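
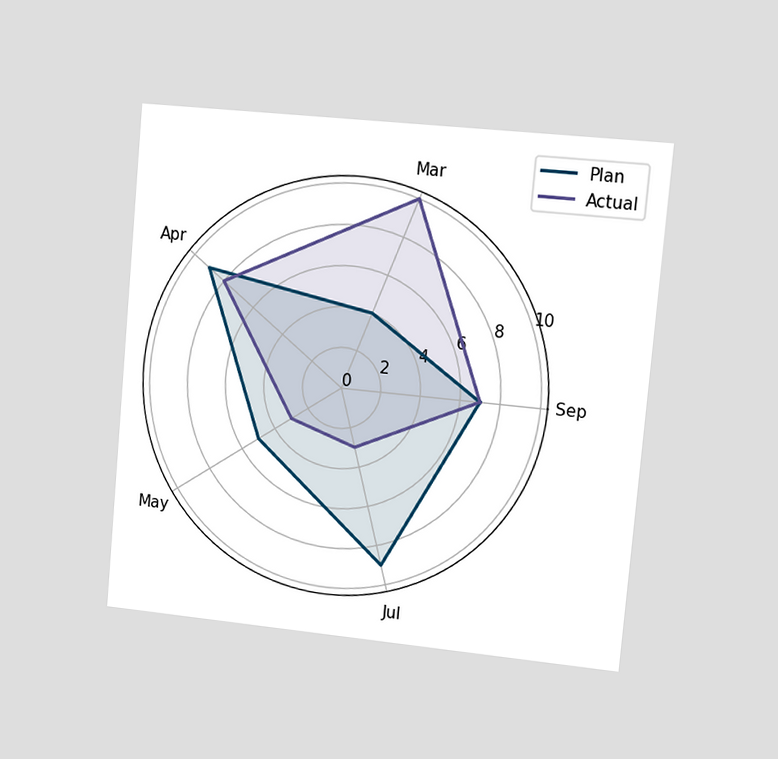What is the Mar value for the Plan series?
4

The chart is tilted about 5° clockwise and viewed slightly from the right. On the Mar axis, Plan reaches 4.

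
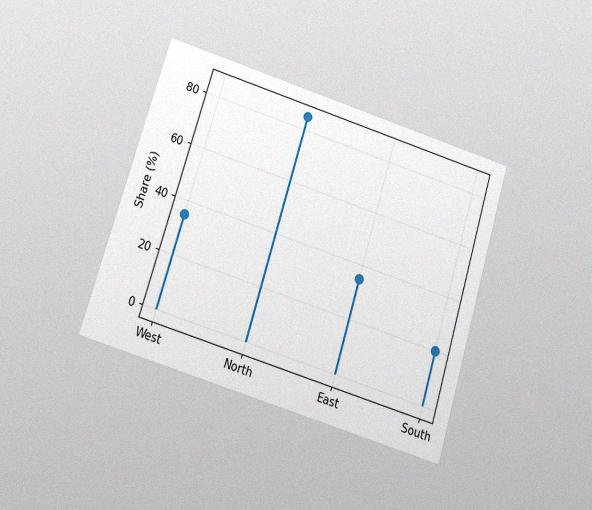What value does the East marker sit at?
The chart is tilted about 17° clockwise and viewed at a slight angle, with some photo noise. The East marker sits at 35%.

35%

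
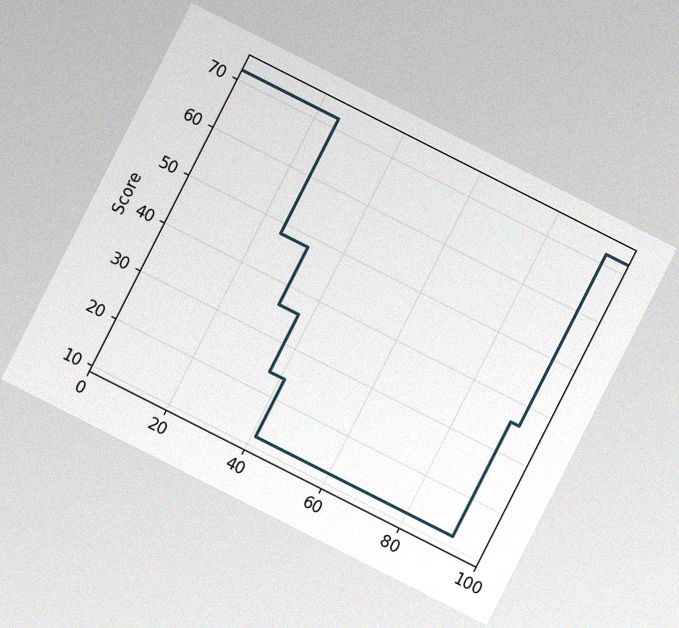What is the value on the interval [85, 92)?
The chart is tilted about 27° clockwise, with some photo noise. On [85, 92) the step sits at 12.

12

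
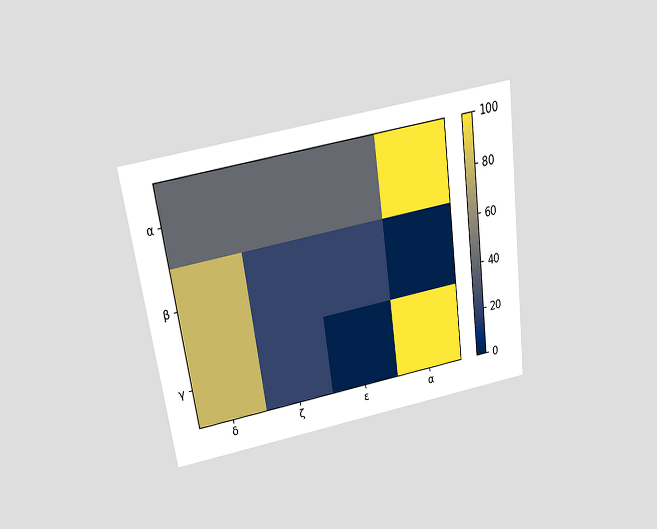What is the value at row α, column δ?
40

The chart is tilted about 8° counter-clockwise and viewed slightly from above. Matching cell (α, δ) against the colorbar gives 40.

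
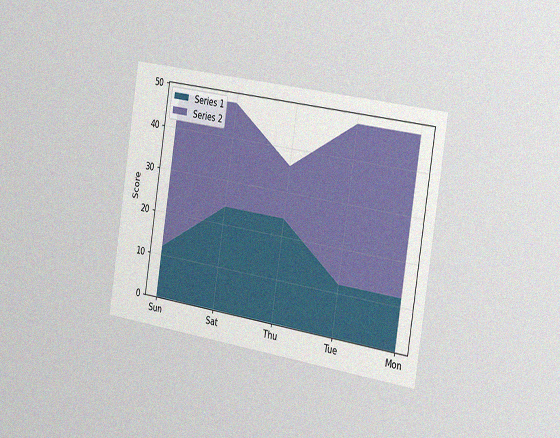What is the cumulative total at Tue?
The chart is tilted about 9° clockwise and viewed slightly from the right, with some photo noise. The stacked total at Tue reaches 48.

48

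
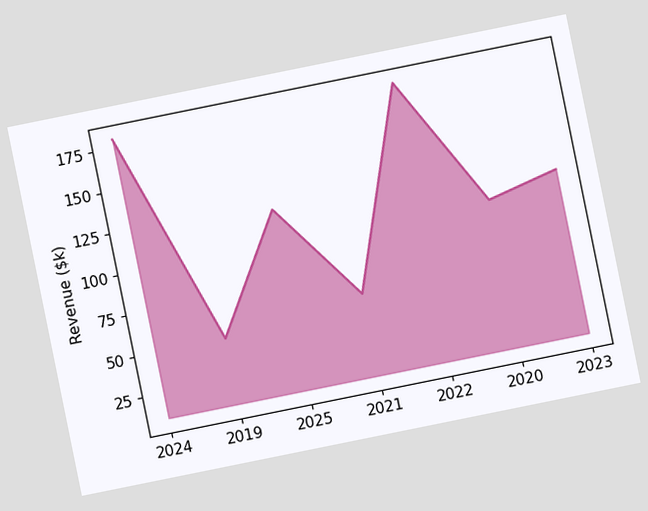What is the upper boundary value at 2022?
The chart is tilted about 11° counter-clockwise. At 2022 the upper boundary is at $180k.

$180k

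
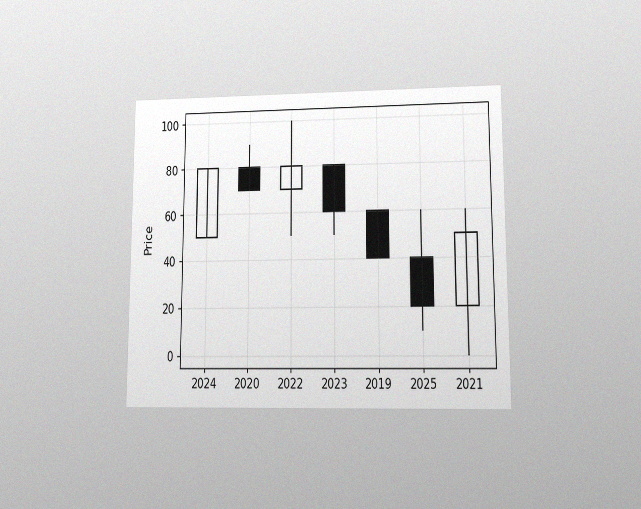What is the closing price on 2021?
50

The chart is viewed at a slight angle, with some photo noise. The 2021 candle closes at 50.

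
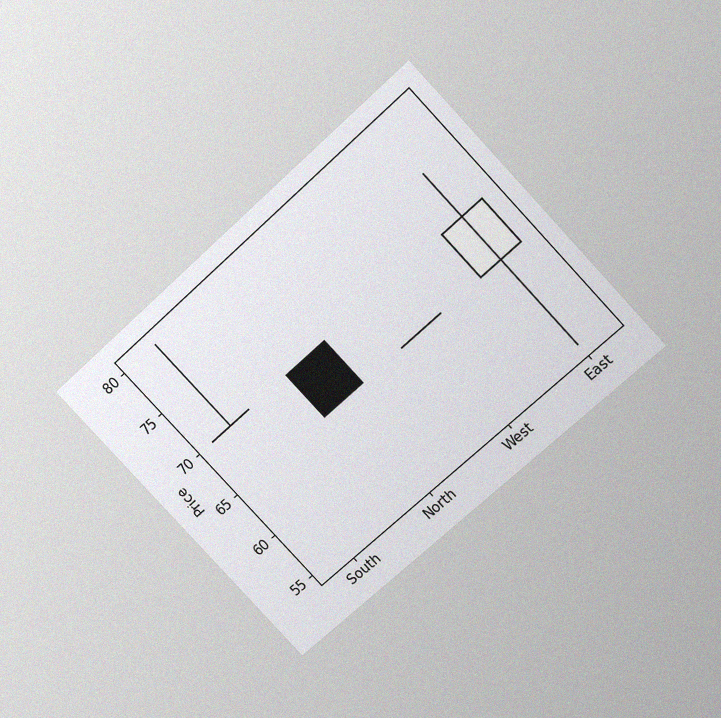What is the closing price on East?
The chart is tilted about 43° counter-clockwise and viewed slightly from above, with some photo noise. The East candle closes at 70.

70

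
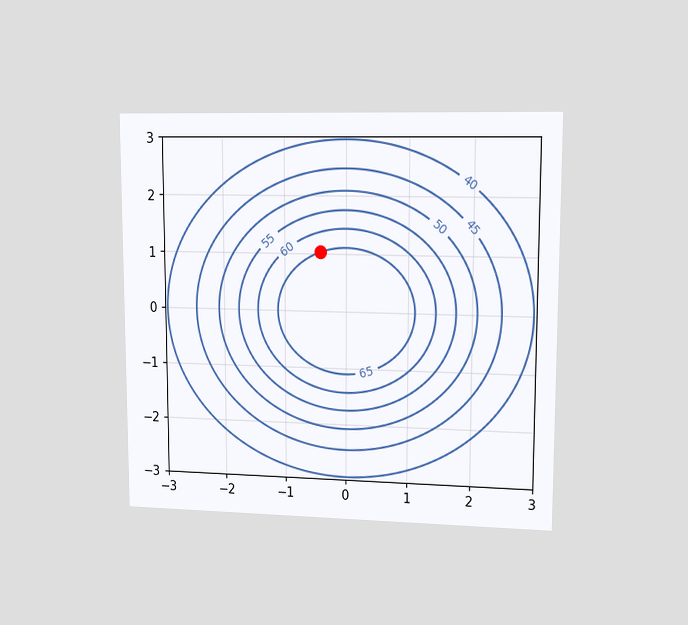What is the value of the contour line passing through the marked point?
The chart is viewed at a slight angle. The marked point sits on the contour labelled 65.

65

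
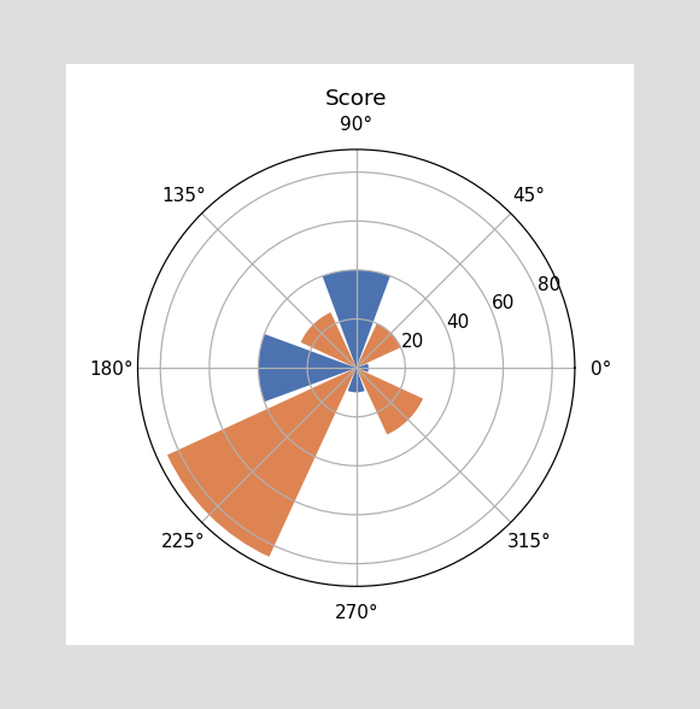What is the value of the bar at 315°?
30

The bar at 315° reaches 30 on the radial axis.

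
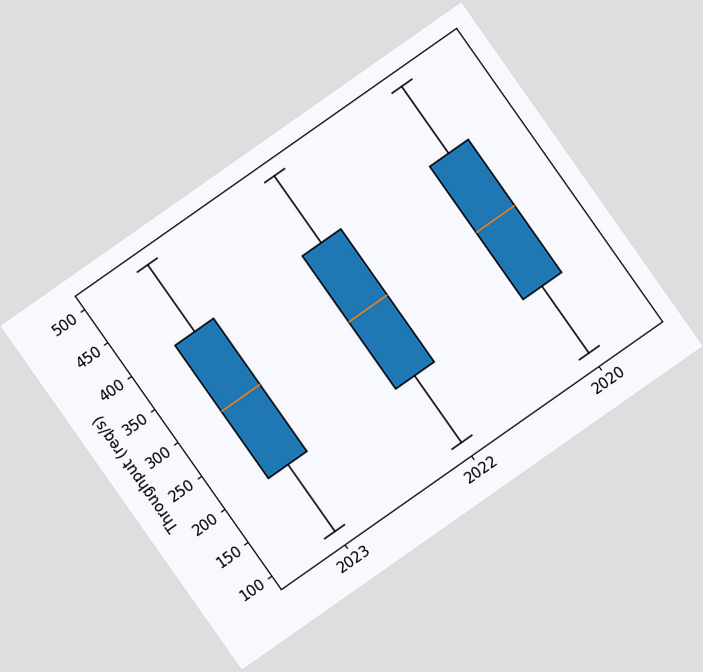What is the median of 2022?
The chart is tilted about 35° counter-clockwise. The median line in the 2022 box sits at 300req/s.

300req/s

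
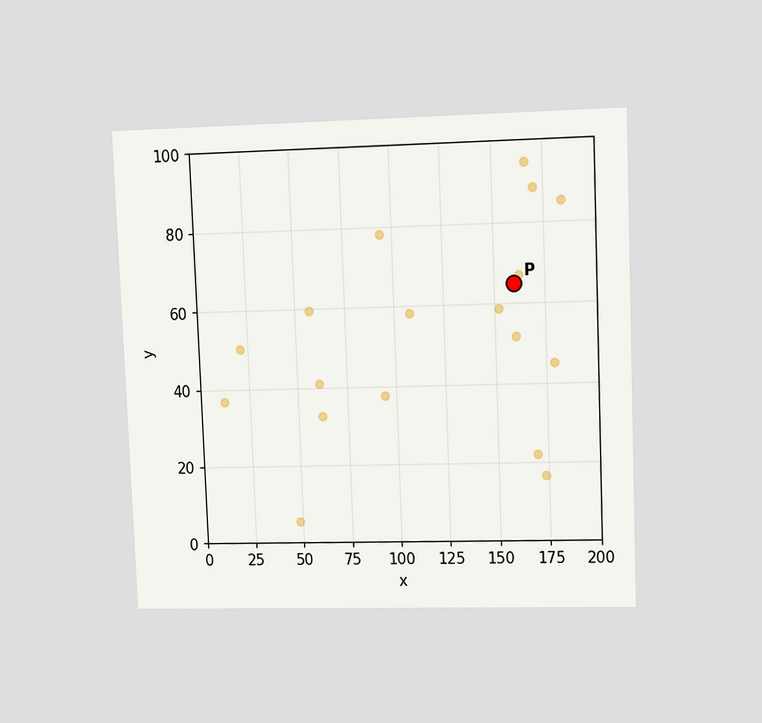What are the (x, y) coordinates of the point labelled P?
(160, 65)

The chart is tilted about 2° counter-clockwise and viewed at a slight angle. Following the gridlines from P to each axis, P sits at (160, 65).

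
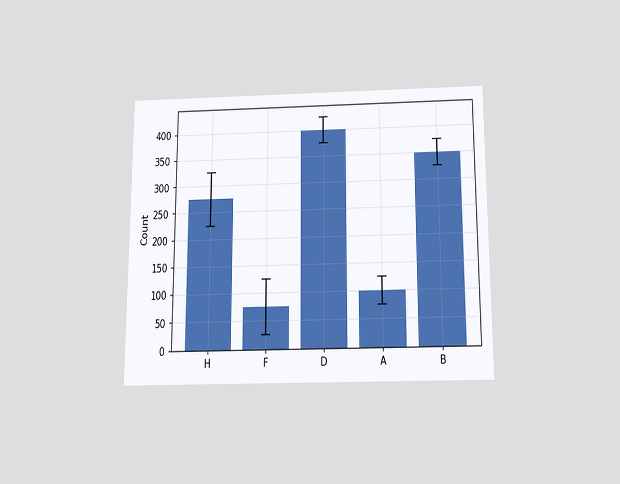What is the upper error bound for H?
325

The chart is viewed slightly from below. The H bar's upper whisker reaches 325.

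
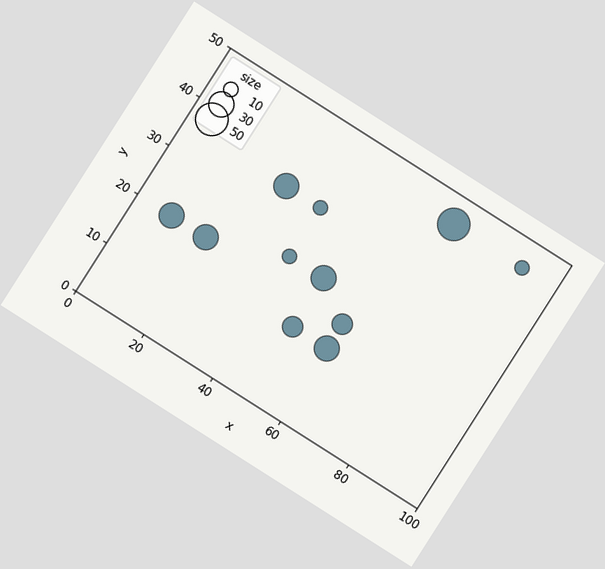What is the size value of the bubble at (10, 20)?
The chart is tilted about 32° clockwise. Matching the bubble at (10, 20) against the size legend gives 30.

30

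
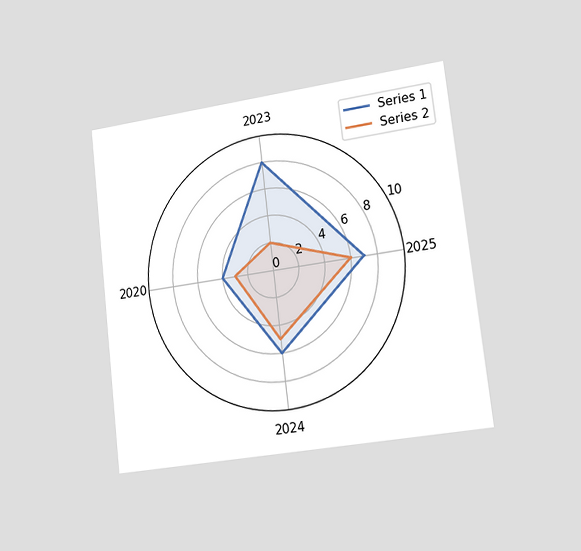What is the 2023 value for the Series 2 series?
The chart is tilted about 7° counter-clockwise and viewed slightly from the right. On the 2023 axis, Series 2 reaches 2.

2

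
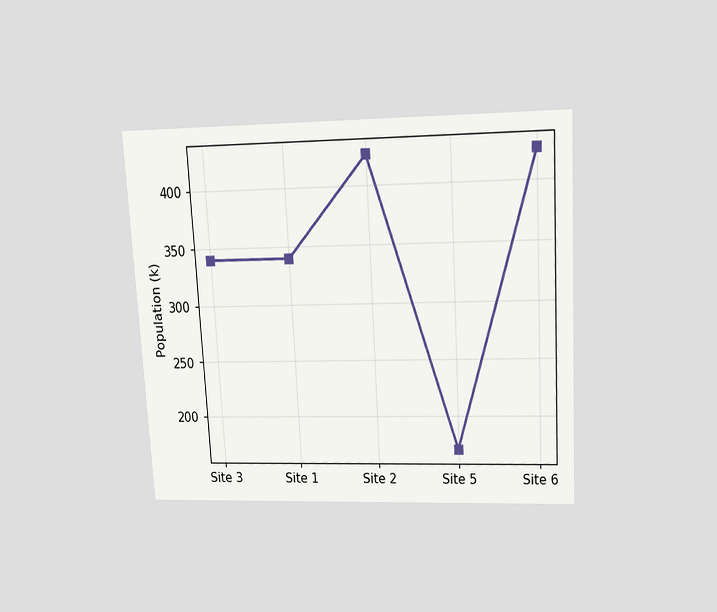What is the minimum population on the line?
The chart is tilted about 3° counter-clockwise and viewed slightly from above. The lowest point is at Site 5, and reading across to the y-axis gives 170k.

170k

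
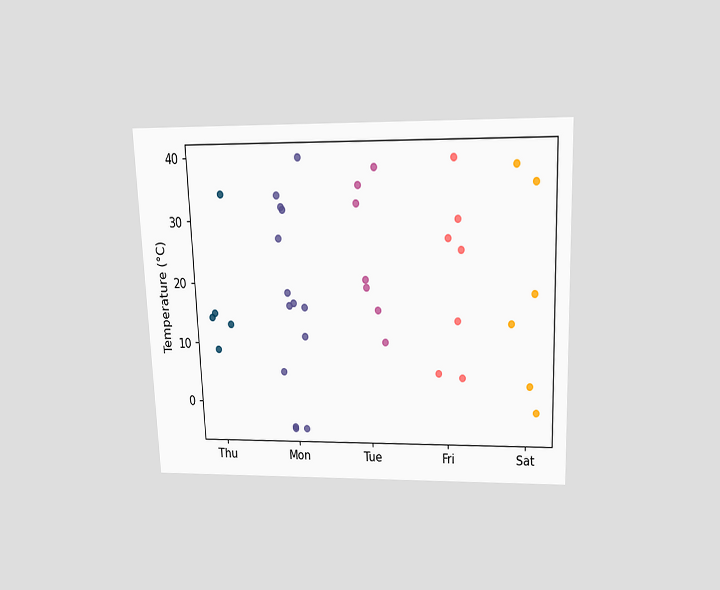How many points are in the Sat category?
6

The chart is tilted about 2° counter-clockwise and viewed slightly from above. Counting the markers in the Sat column gives 6.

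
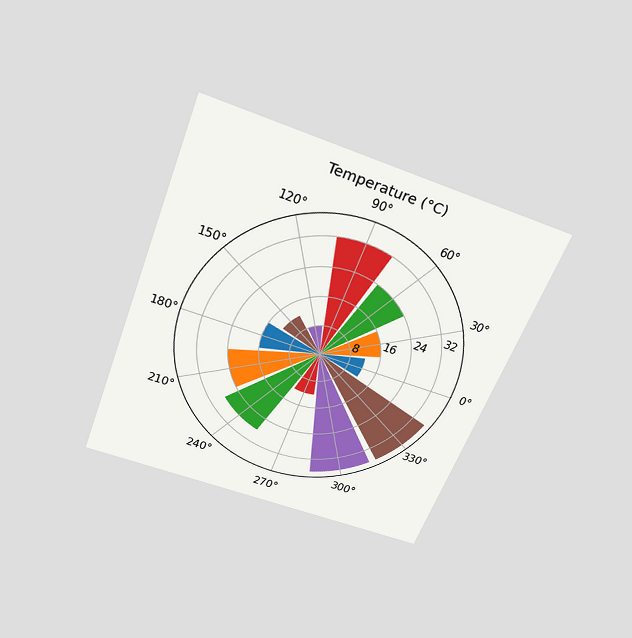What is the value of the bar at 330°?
The chart is tilted about 21° clockwise and viewed slightly from above. The bar at 330° reaches 36°C on the radial axis.

36°C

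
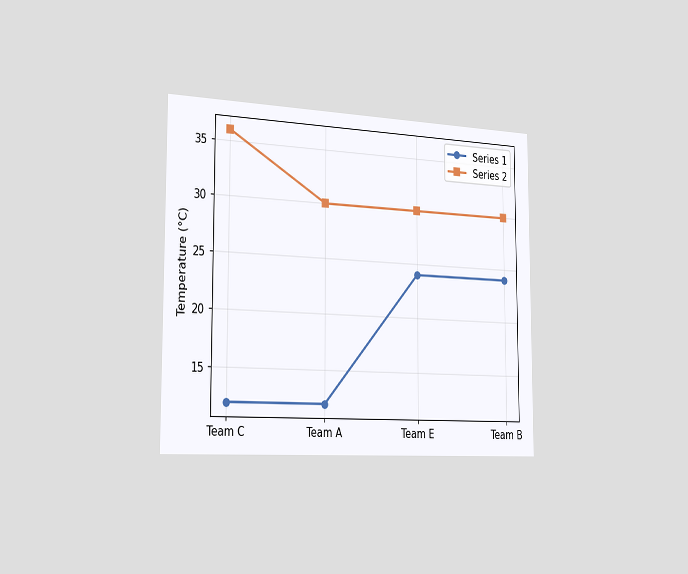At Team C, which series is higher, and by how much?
Series 2, by 24°C

The chart is viewed slightly from the left. At Team C, Series 2 sits above the other line by 24°C.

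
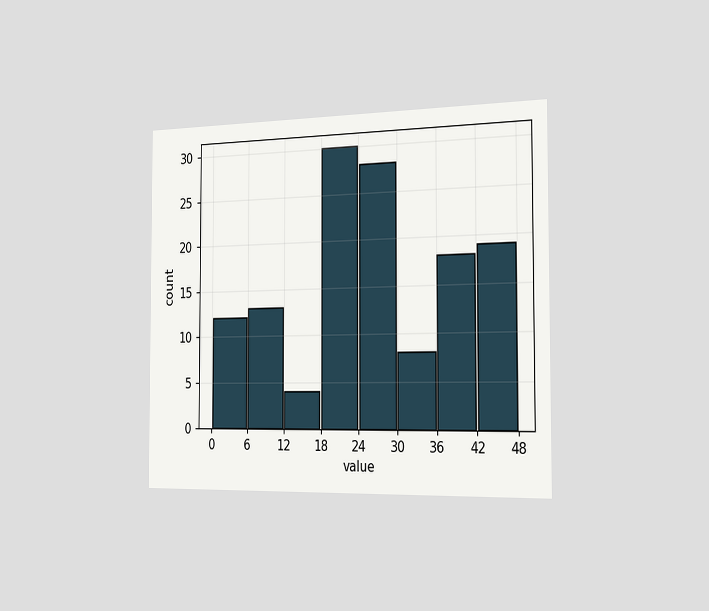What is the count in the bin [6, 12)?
13

The chart is viewed slightly from the right. The [6, 12) bin has height 13.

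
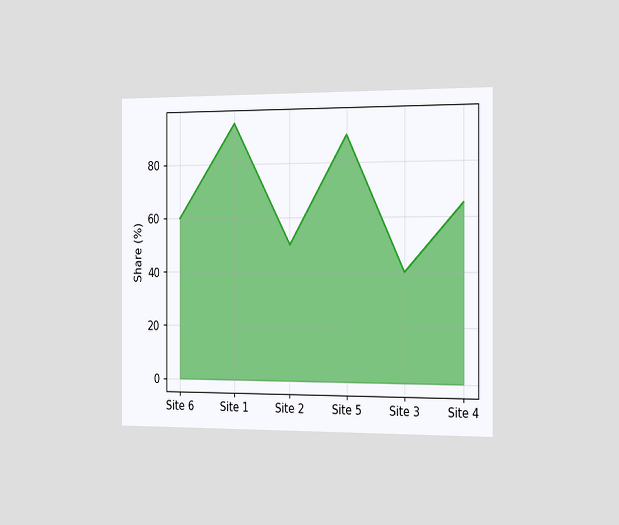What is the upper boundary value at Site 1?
The chart is viewed slightly from the right. At Site 1 the upper boundary is at 95%.

95%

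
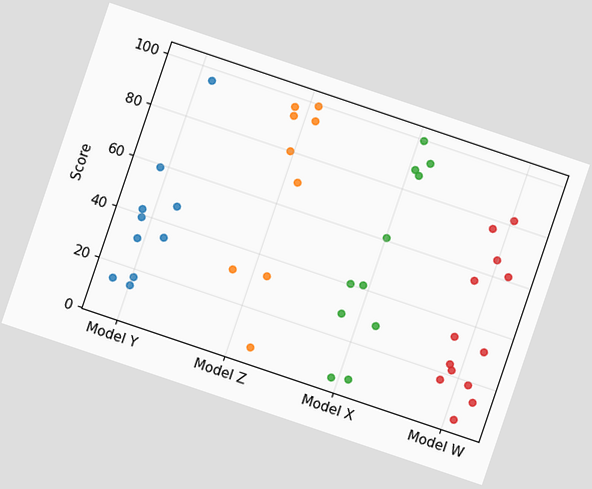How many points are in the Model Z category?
9

The chart is tilted about 19° clockwise. Counting the markers in the Model Z column gives 9.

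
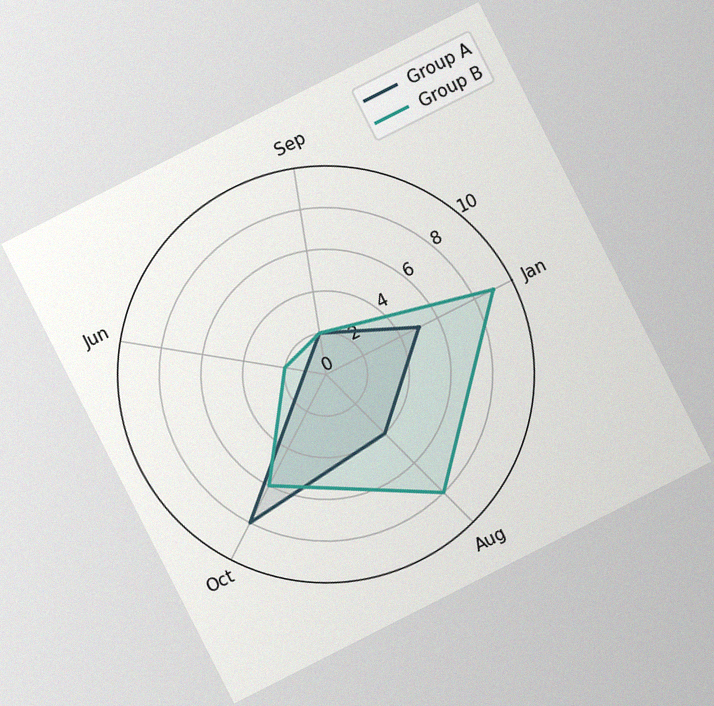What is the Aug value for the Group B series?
8

The chart is tilted about 27° counter-clockwise, with some photo noise. On the Aug axis, Group B reaches 8.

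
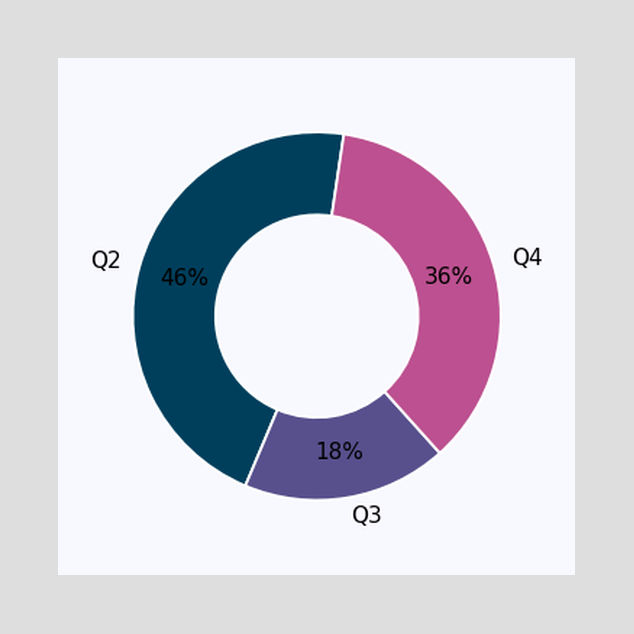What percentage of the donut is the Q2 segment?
The Q2 segment takes up 46% of the ring.

46%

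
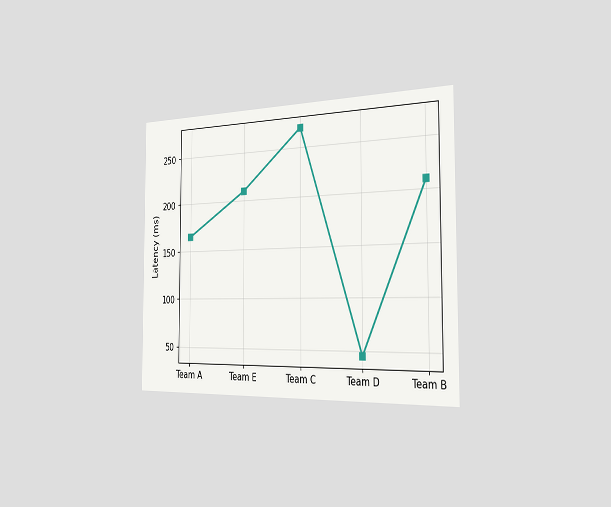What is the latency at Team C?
270ms

The chart is viewed slightly from the right. At Team C, the line is at 270ms.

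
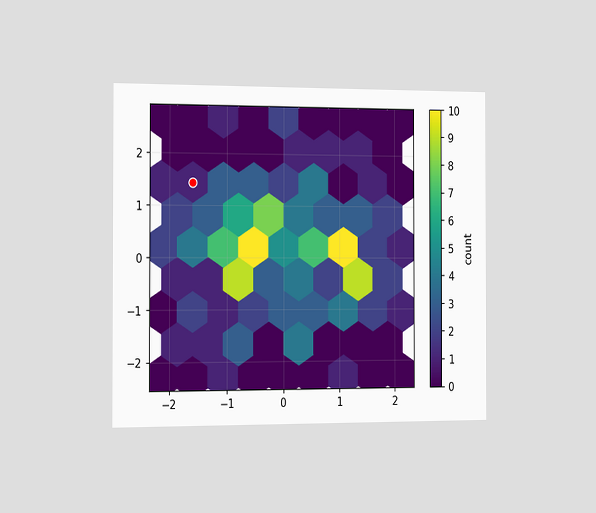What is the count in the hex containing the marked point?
The chart is viewed slightly from the left. The marked hex reads 1 on the colorbar.

1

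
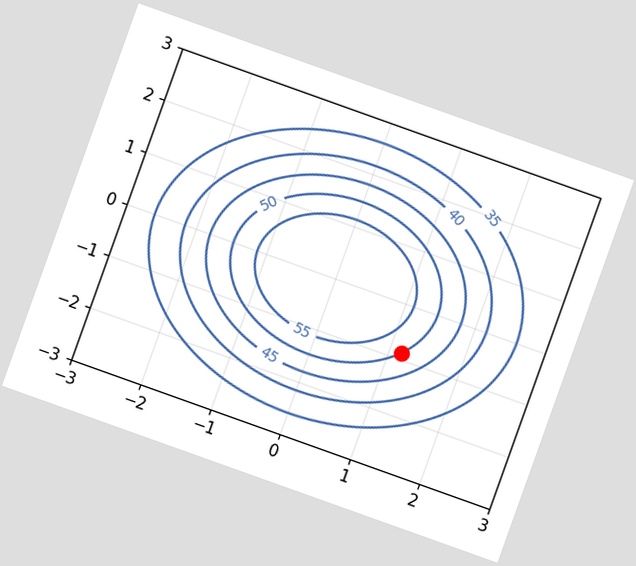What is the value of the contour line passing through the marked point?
The chart is tilted about 20° clockwise. The marked point sits on the contour labelled 50.

50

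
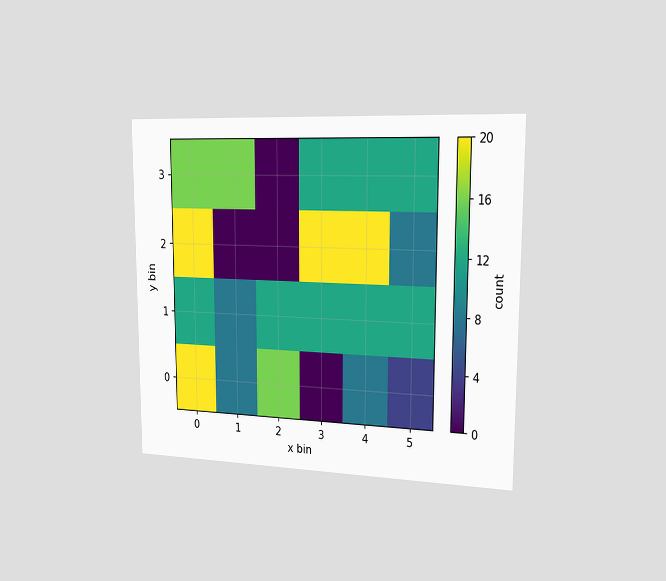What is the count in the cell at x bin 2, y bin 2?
0

The chart is viewed slightly from the right. Matching the cell (2, 2) against the colorbar gives 0.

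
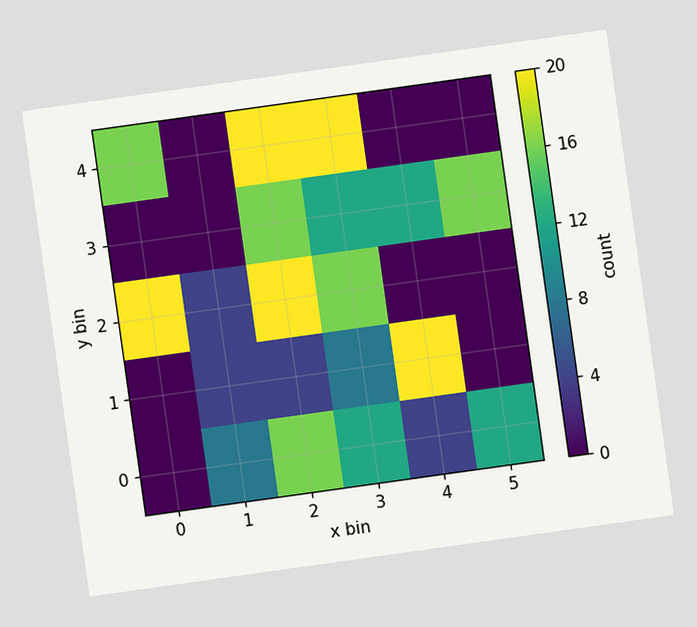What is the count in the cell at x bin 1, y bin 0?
The chart is tilted about 8° counter-clockwise. Matching the cell (1, 0) against the colorbar gives 8.

8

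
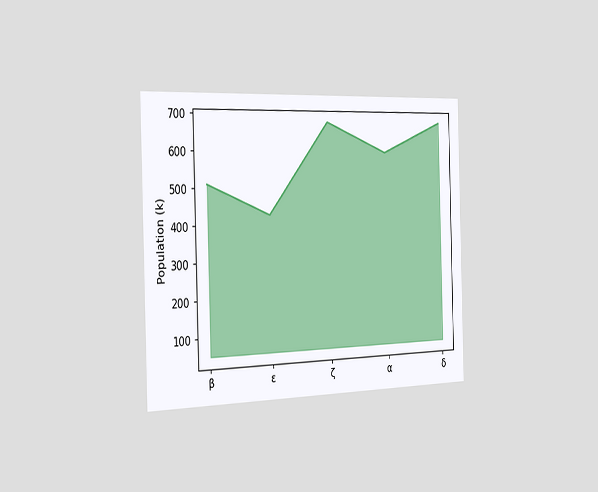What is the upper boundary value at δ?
The chart is viewed slightly from the left. At δ the upper boundary is at 680k.

680k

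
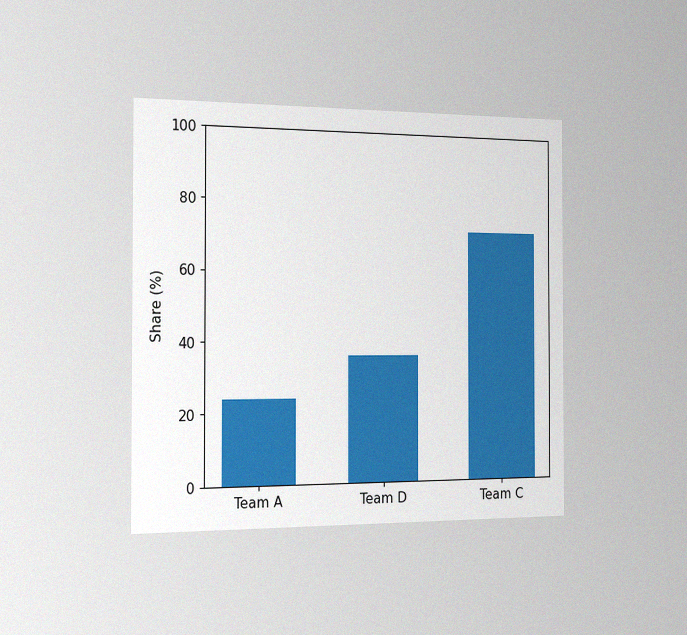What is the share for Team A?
24%

The chart is viewed slightly from the left, with some photo noise. Reading along the chart's y-axis, the Team A bar reaches 24%.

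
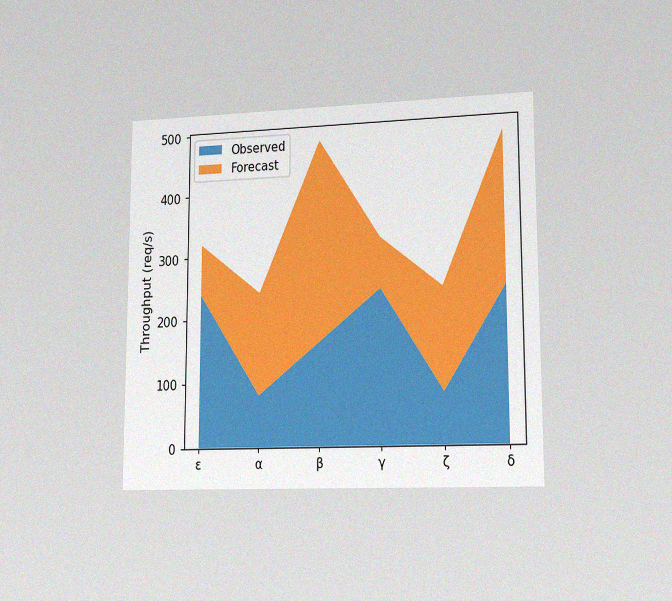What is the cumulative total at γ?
320req/s

The chart is viewed slightly from the right, with some photo noise. The stacked total at γ reaches 320req/s.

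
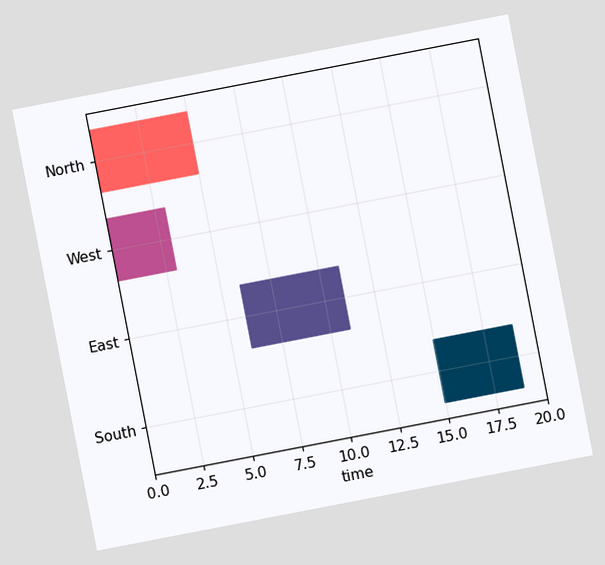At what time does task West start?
0

The chart is tilted about 11° counter-clockwise. The West bar begins at t=0.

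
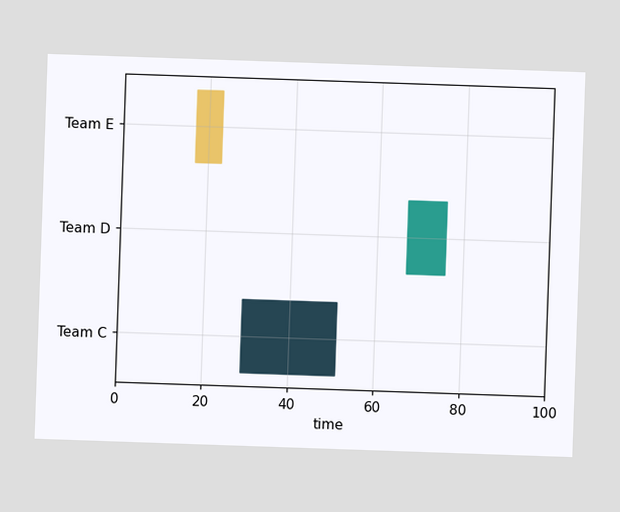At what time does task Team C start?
29

The Team C bar begins at t=29.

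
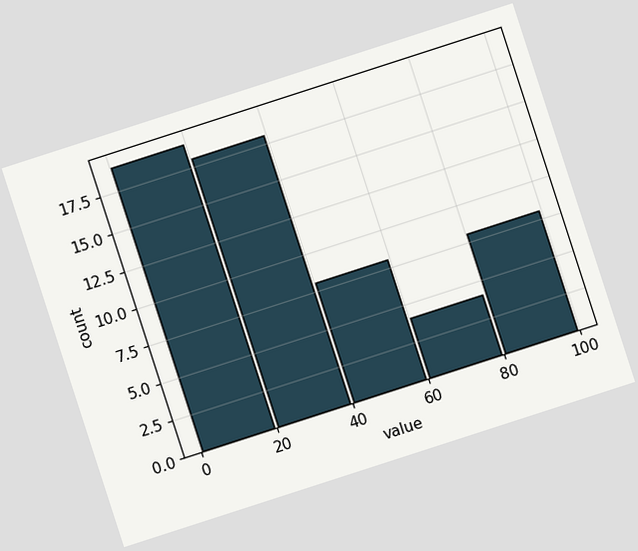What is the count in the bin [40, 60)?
8

The chart is tilted about 18° counter-clockwise. The [40, 60) bin has height 8.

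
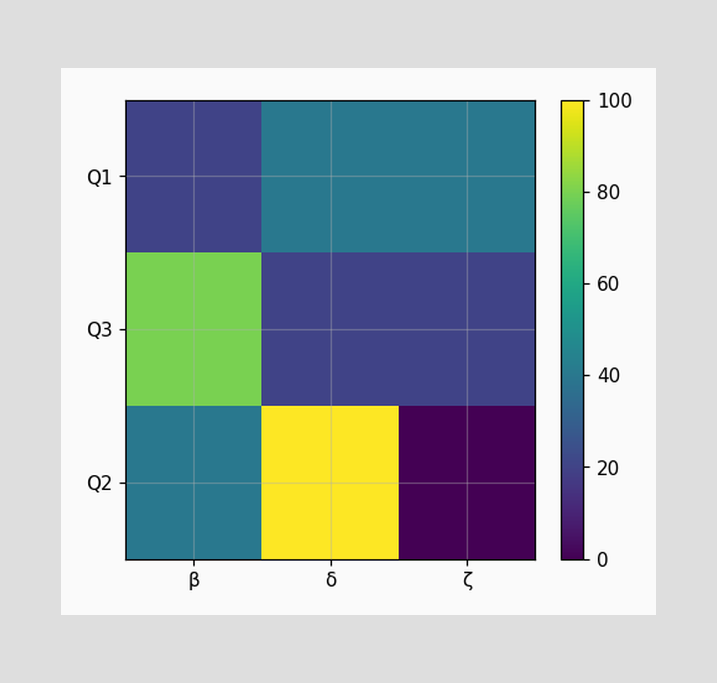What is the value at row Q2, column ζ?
0

Matching cell (Q2, ζ) against the colorbar gives 0.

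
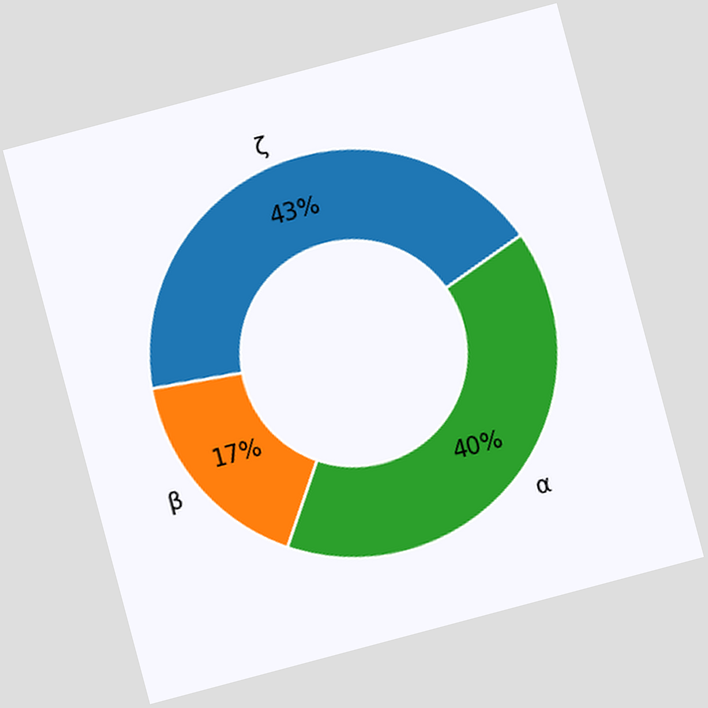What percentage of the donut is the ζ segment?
The chart is tilted about 15° counter-clockwise. The ζ segment takes up 43% of the ring.

43%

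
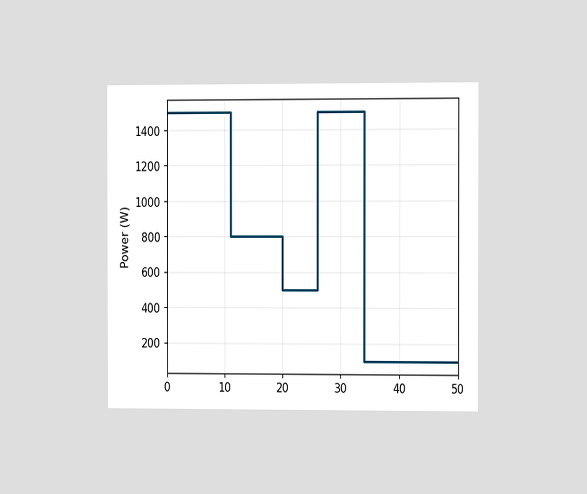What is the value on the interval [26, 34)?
1500W

The chart is viewed at a slight angle. On [26, 34) the step sits at 1500W.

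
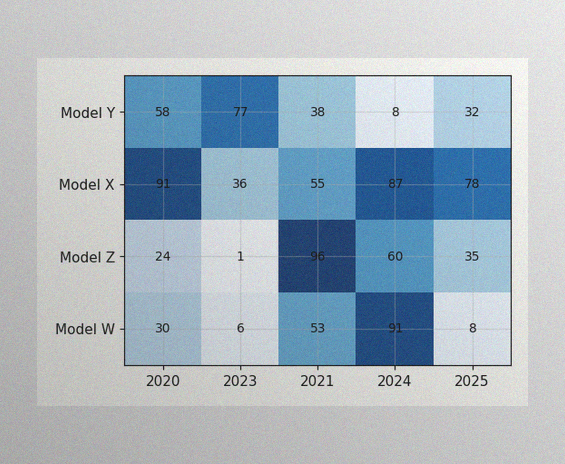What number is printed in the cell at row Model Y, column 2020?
The image has some photo noise and uneven lighting. The (Model Y, 2020) cell reads 58.

58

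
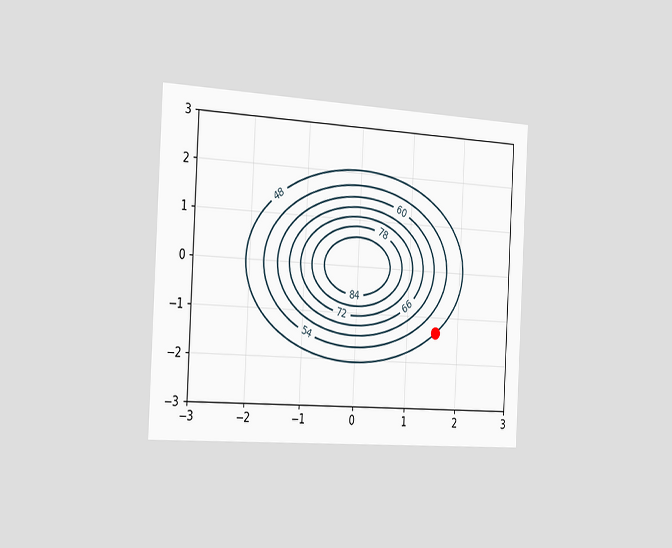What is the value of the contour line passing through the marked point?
The chart is tilted about 3° clockwise and viewed slightly from the left. The marked point sits on the contour labelled 48.

48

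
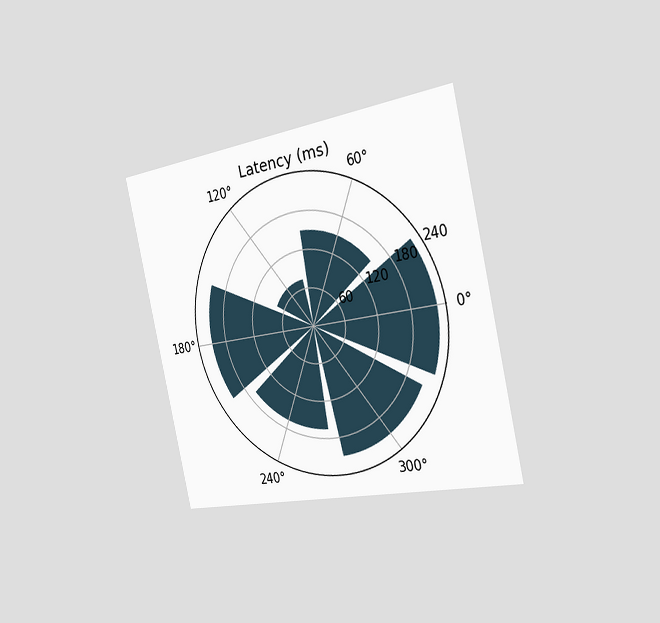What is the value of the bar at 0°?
The chart is tilted about 13° counter-clockwise and viewed slightly from the right. The bar at 0° reaches 225ms on the radial axis.

225ms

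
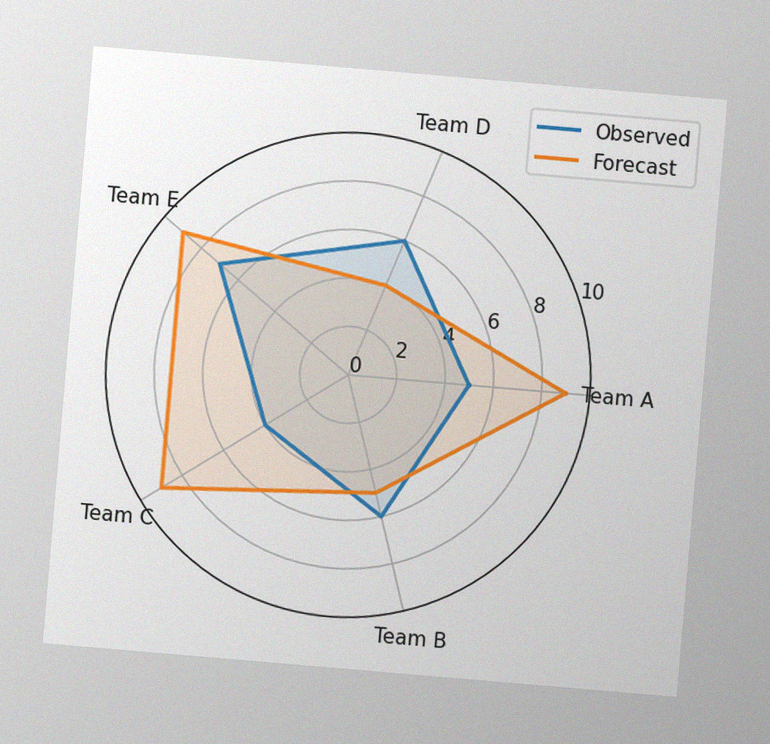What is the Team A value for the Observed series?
The chart is tilted about 5° clockwise, with some photo noise. On the Team A axis, Observed reaches 5.

5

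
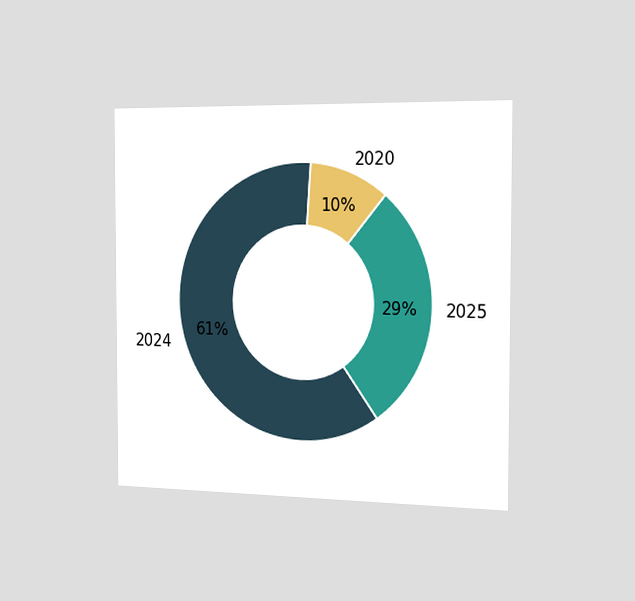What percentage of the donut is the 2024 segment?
61%

The chart is viewed slightly from the right. The 2024 segment takes up 61% of the ring.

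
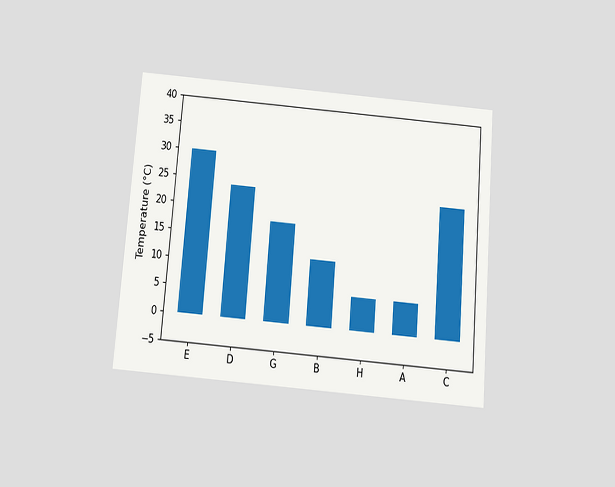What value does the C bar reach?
The chart is tilted about 5° clockwise and viewed slightly from below. Reading along the chart's y-axis, the C bar reaches 24°C.

24°C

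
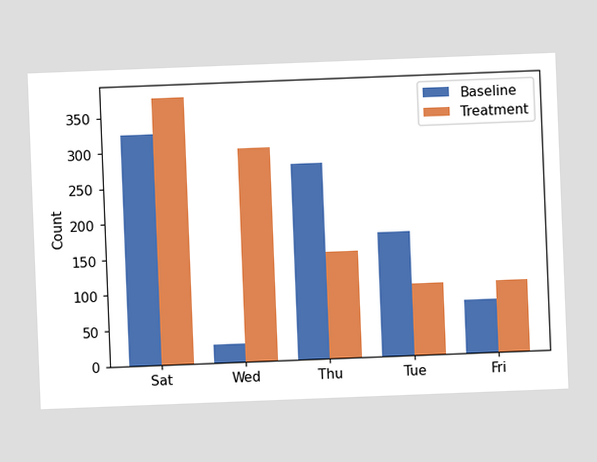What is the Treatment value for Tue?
The chart is tilted about 2° counter-clockwise. The Treatment bar at Tue reaches 100 on the y-axis.

100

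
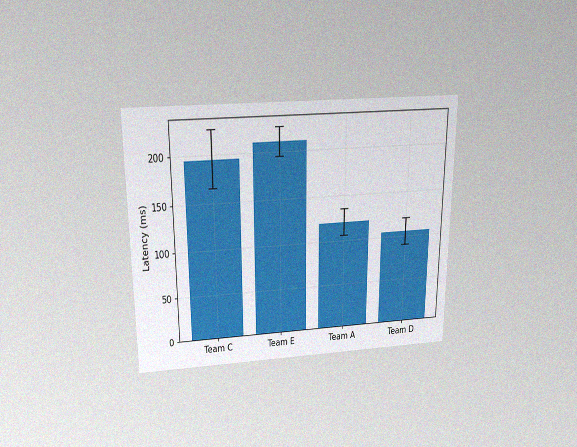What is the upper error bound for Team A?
The chart is viewed slightly from above, with some photo noise. The Team A bar's upper whisker reaches 135ms.

135ms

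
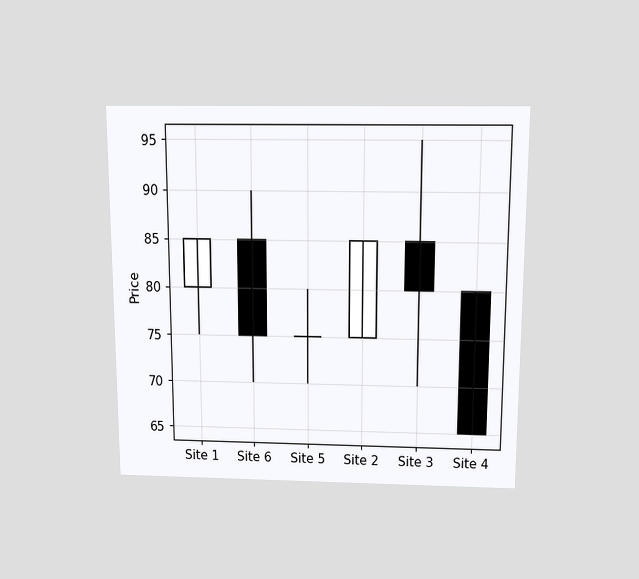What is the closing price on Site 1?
The chart is viewed slightly from above. The Site 1 candle closes at 85.

85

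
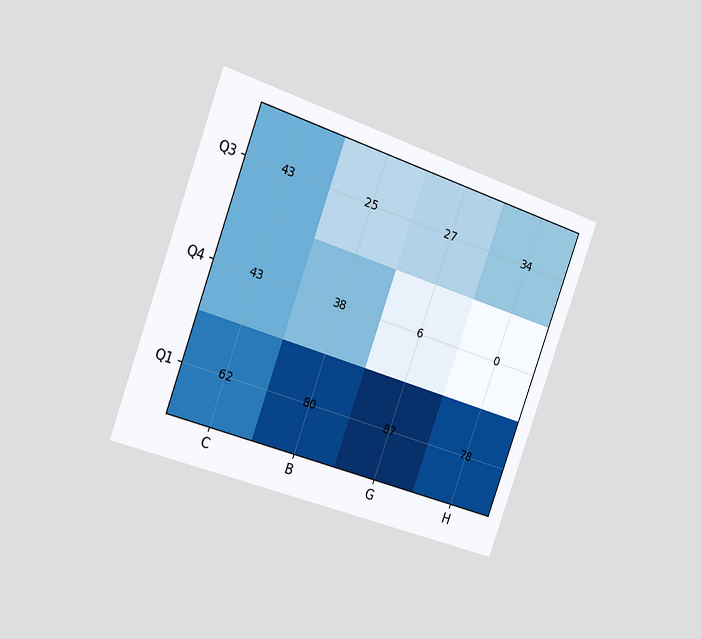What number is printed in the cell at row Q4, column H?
0

The chart is tilted about 20° clockwise and viewed slightly from the left. The (Q4, H) cell reads 0.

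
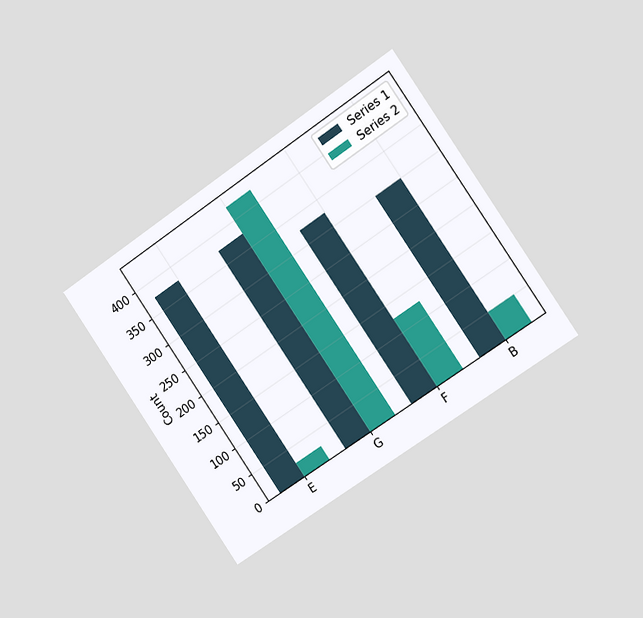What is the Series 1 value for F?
325

The chart is tilted about 34° counter-clockwise and viewed slightly from the right. The Series 1 bar at F reaches 325 on the y-axis.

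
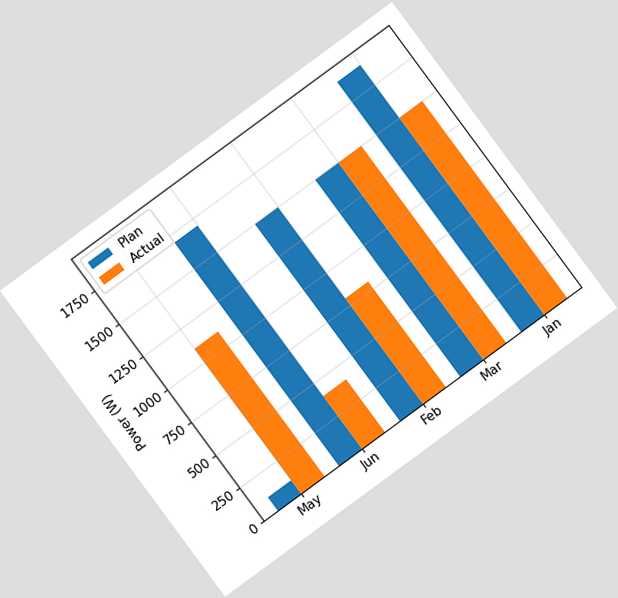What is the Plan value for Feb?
1500W

The chart is tilted about 36° counter-clockwise. The Plan bar at Feb reaches 1500W on the y-axis.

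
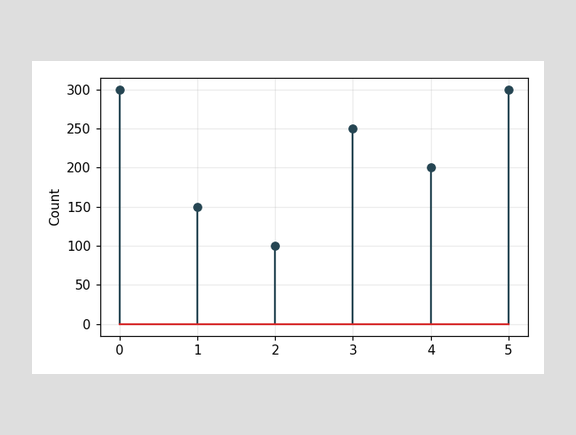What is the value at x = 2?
The stem at x=2 reaches 100.

100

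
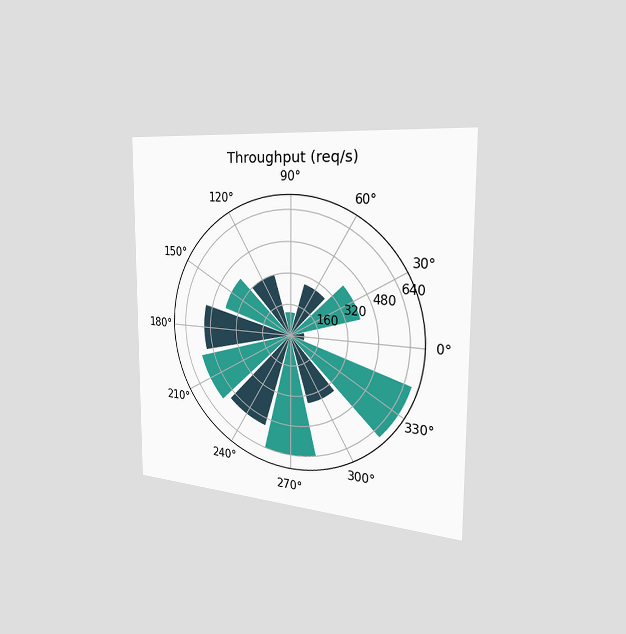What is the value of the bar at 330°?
The chart is viewed slightly from the right. The bar at 330° reaches 680req/s on the radial axis.

680req/s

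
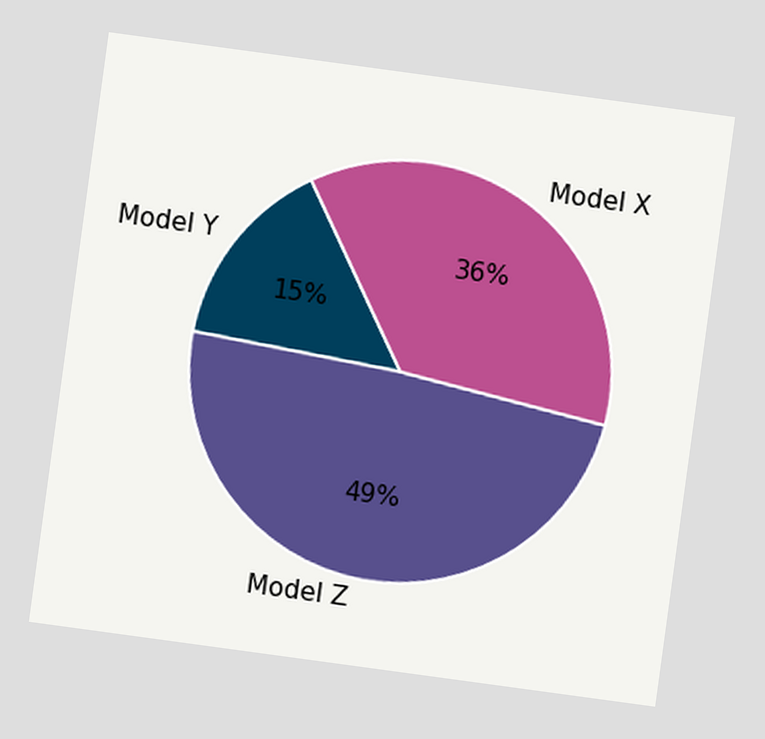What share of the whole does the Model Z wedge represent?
The chart is tilted about 8° clockwise. The Model Z slice takes up 49% of the pie.

49%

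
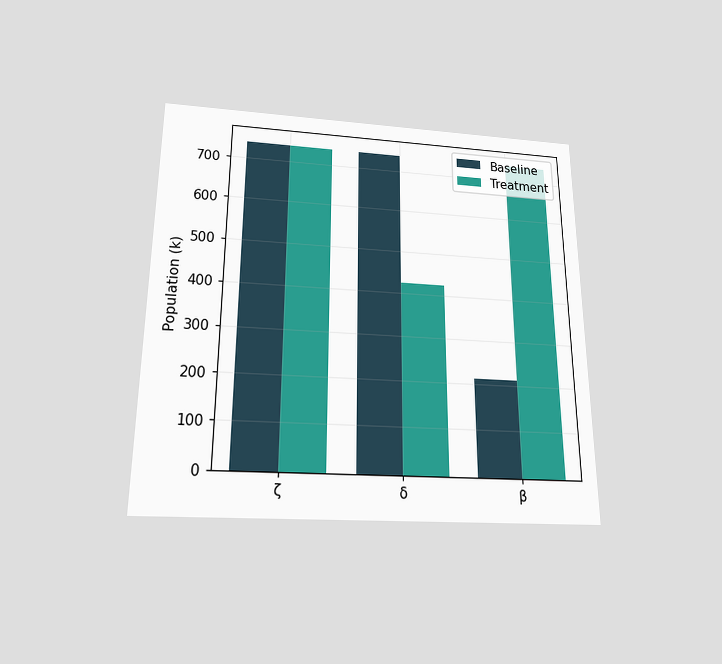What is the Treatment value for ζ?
The chart is viewed slightly from below. The Treatment bar at ζ reaches 742k on the y-axis.

742k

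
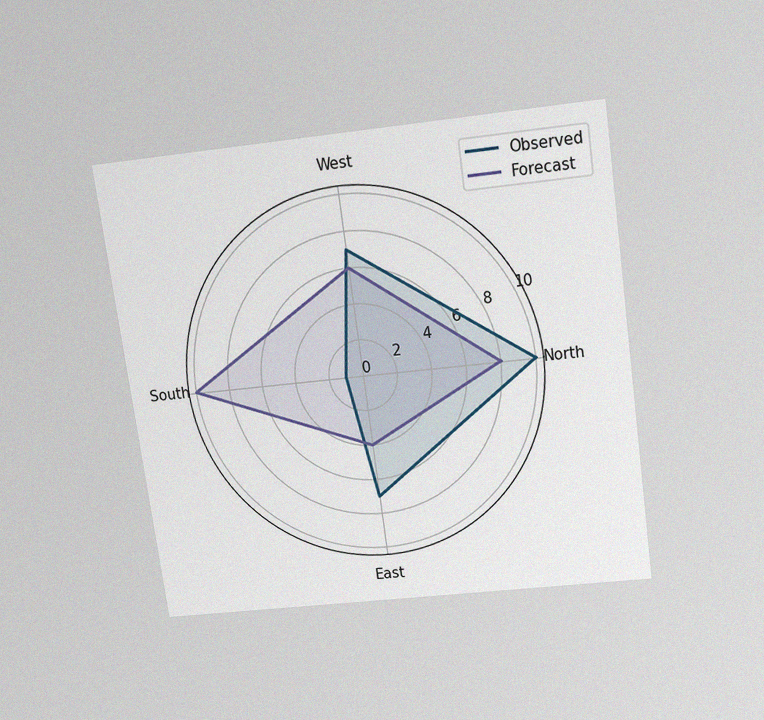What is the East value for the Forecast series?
The chart is tilted about 8° counter-clockwise and viewed slightly from above, with some photo noise. On the East axis, Forecast reaches 4.

4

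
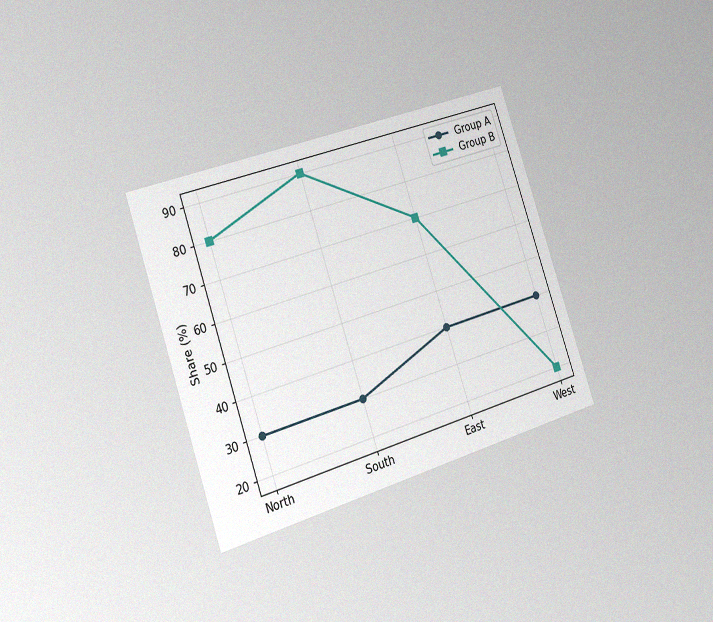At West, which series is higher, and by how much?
Group A, by 20%

The chart is tilted about 19° counter-clockwise and viewed slightly from the left, with some photo noise. At West, Group A sits above the other line by 20%.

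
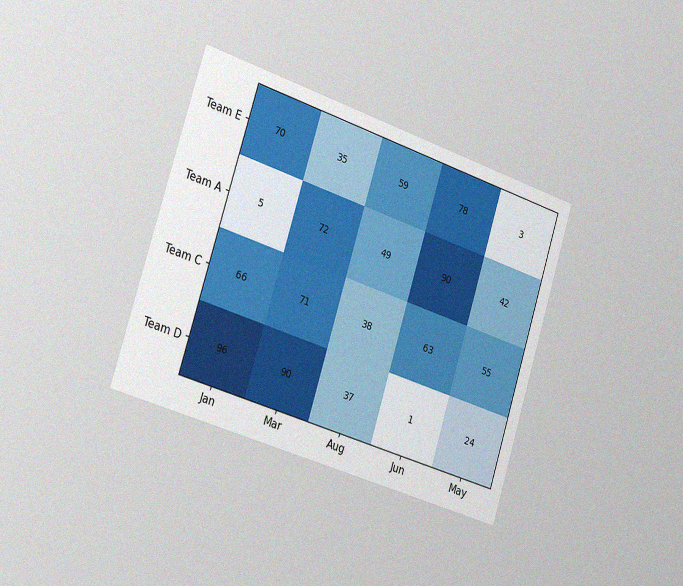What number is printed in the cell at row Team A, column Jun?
90

The chart is tilted about 18° clockwise and viewed slightly from the left, with some photo noise. The (Team A, Jun) cell reads 90.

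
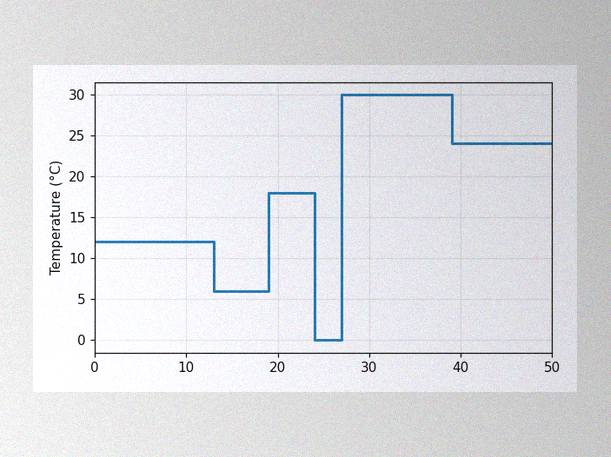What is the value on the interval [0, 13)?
The image has some photo noise and uneven lighting. On [0, 13) the step sits at 12°C.

12°C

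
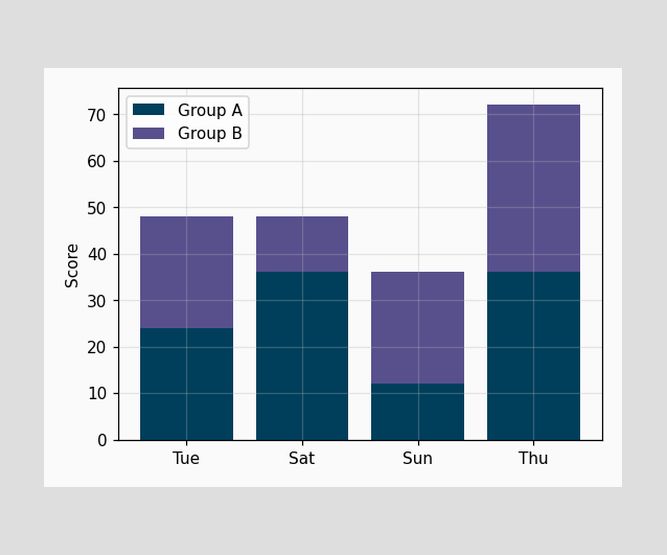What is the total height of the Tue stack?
The Tue stack's top reaches 48 on the y-axis.

48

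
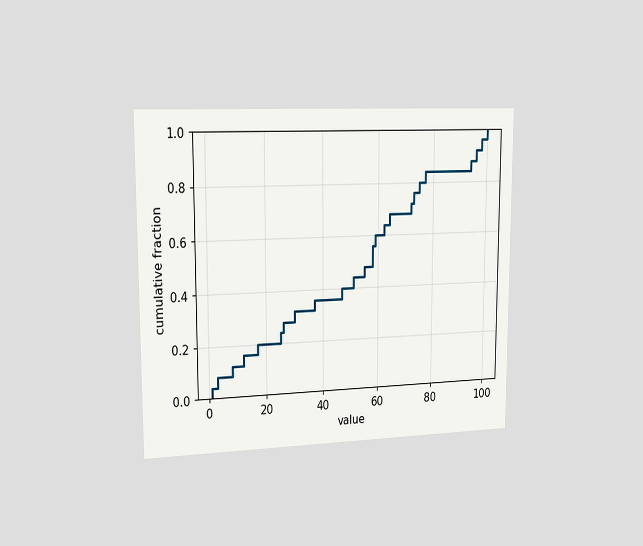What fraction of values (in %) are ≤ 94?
The chart is viewed slightly from the left. At x=94 the ECDF step is at 88%.

88%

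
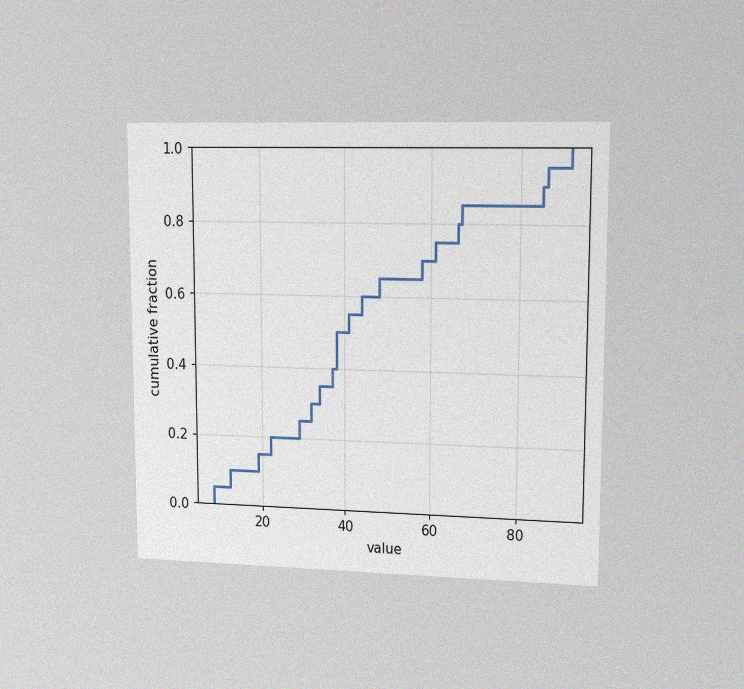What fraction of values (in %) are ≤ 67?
85%

The chart is viewed slightly from the right, with some photo noise. At x=67 the ECDF step is at 85%.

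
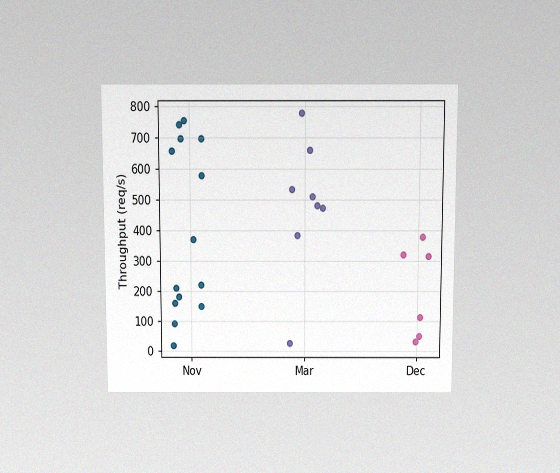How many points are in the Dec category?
6

The chart is viewed slightly from above, with some photo noise. Counting the markers in the Dec column gives 6.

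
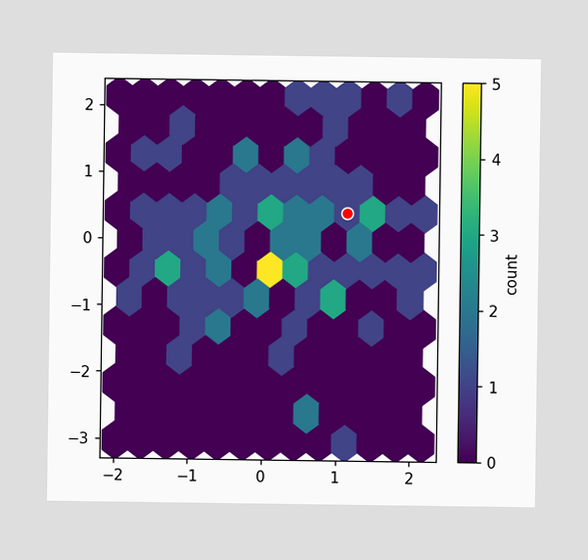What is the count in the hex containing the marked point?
1

The marked hex reads 1 on the colorbar.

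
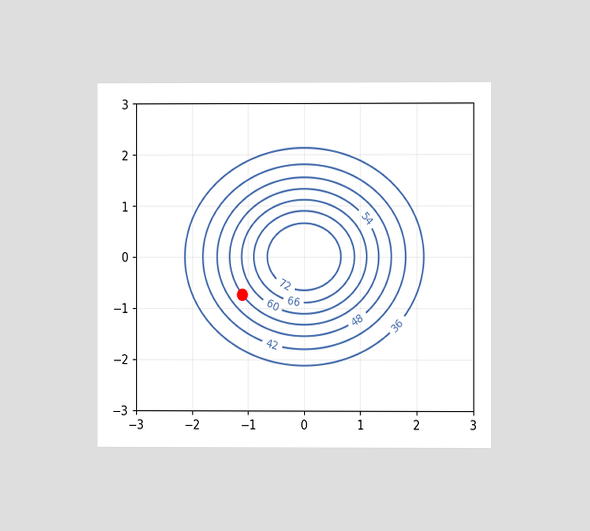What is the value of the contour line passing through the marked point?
The chart is viewed at a slight angle. The marked point sits on the contour labelled 54.

54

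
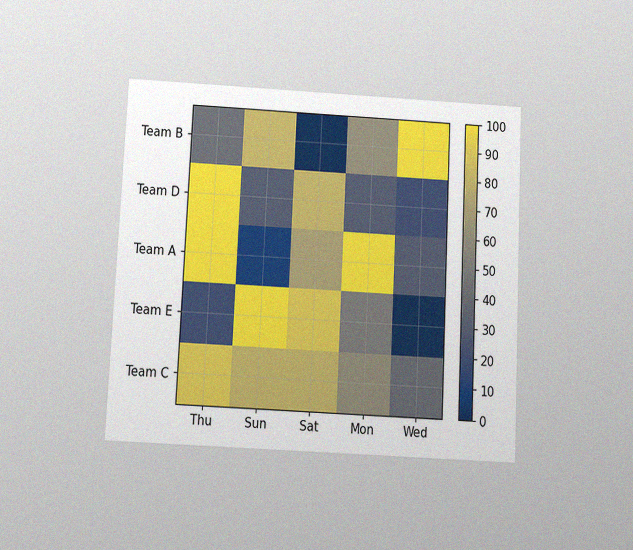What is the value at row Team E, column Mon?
50

The chart is tilted about 3° clockwise and viewed slightly from below, with some photo noise. Matching cell (Team E, Mon) against the colorbar gives 50.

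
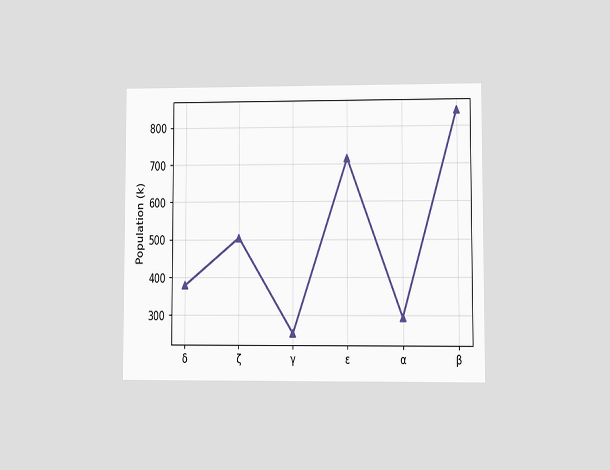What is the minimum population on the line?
The chart is viewed at a slight angle. The lowest point is at γ, and reading across to the y-axis gives 252k.

252k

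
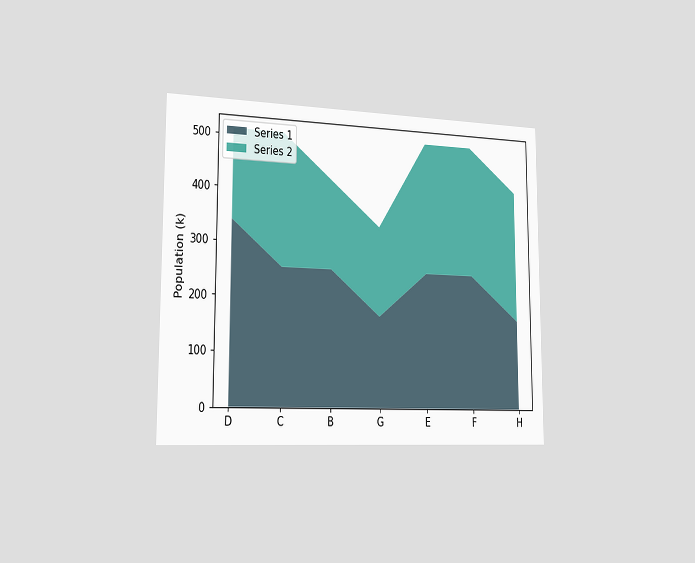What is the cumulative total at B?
The chart is viewed slightly from the left. The stacked total at B reaches 425k.

425k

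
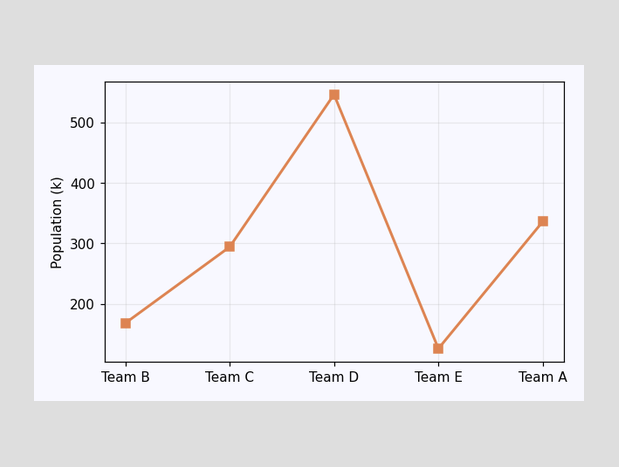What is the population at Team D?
546k

At Team D, the line is at 546k.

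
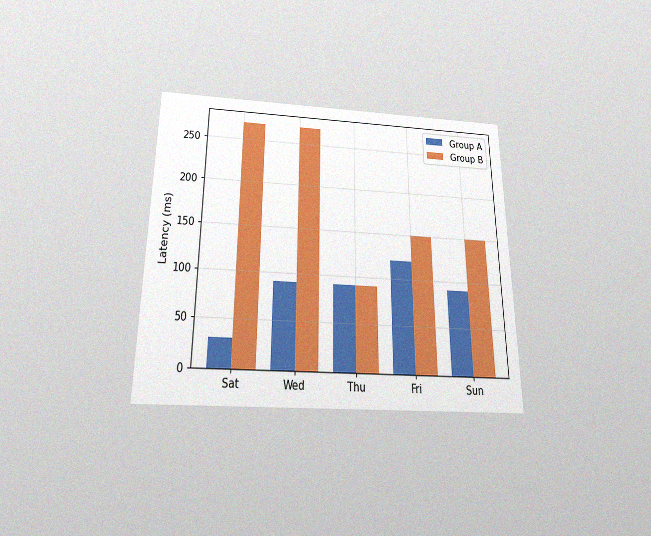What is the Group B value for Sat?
The chart is viewed slightly from below, with some photo noise. The Group B bar at Sat reaches 270ms on the y-axis.

270ms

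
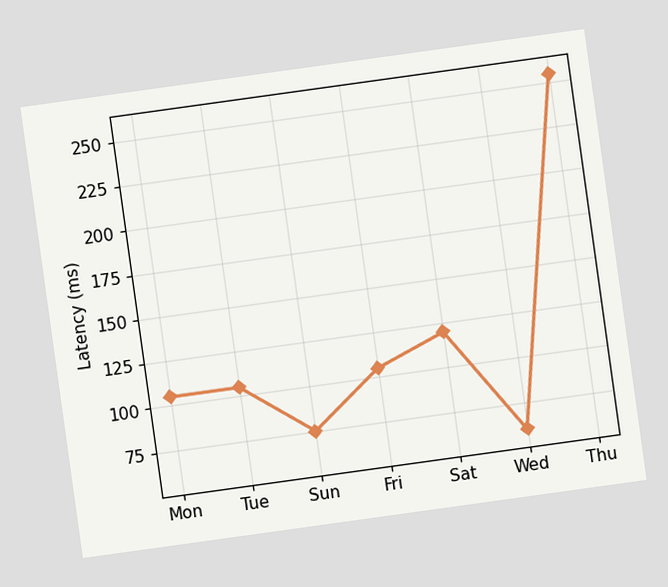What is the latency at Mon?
The chart is tilted about 8° counter-clockwise. At Mon, the line is at 105ms.

105ms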